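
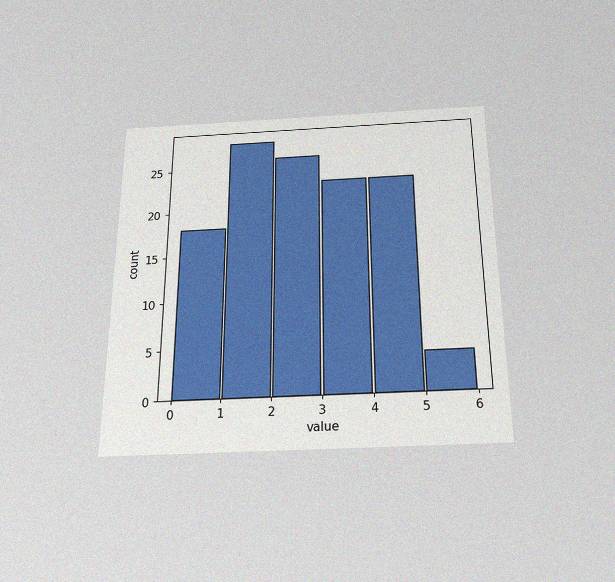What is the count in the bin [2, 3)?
26

The chart is viewed slightly from below, with some photo noise. The [2, 3) bin has height 26.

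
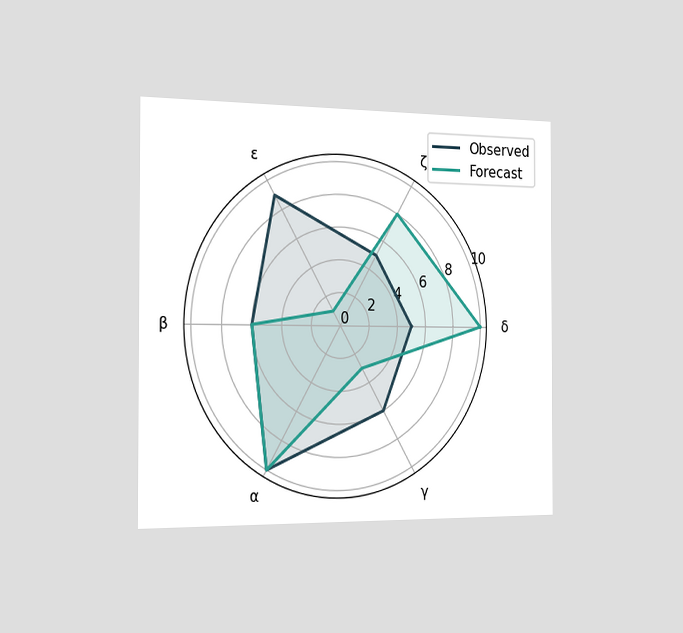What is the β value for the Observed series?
6

The chart is viewed slightly from the left. On the β axis, Observed reaches 6.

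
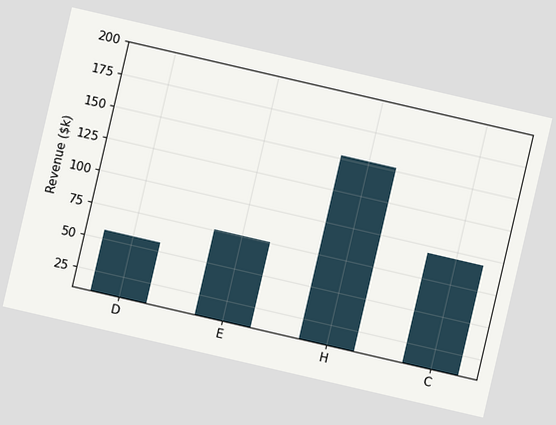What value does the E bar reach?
$76k

The chart is tilted about 13° clockwise. Reading along the chart's y-axis, the E bar reaches $76k.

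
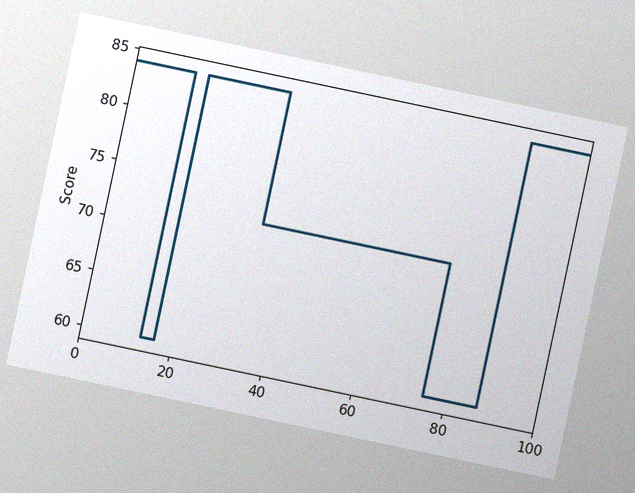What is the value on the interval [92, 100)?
The chart is tilted about 12° clockwise, with some photo noise. On [92, 100) the step sits at 84.

84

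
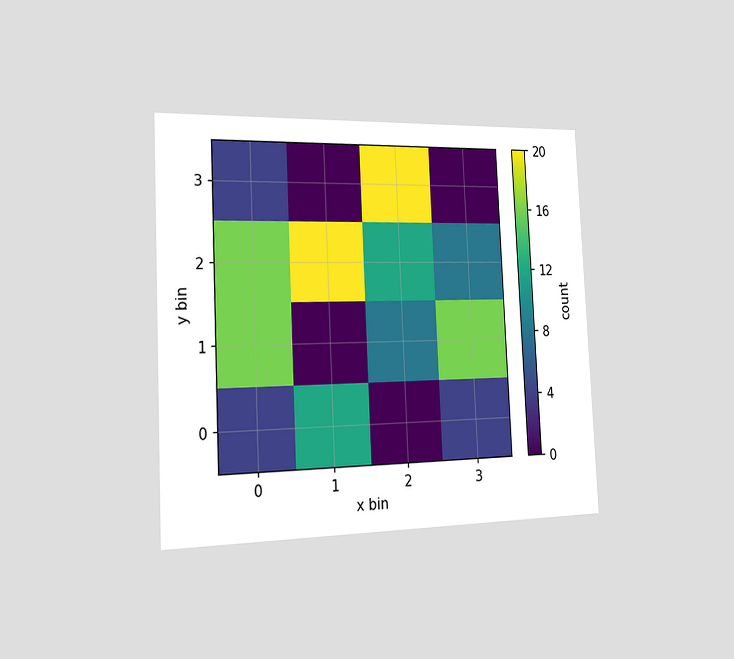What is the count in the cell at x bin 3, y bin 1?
The chart is tilted about 3° counter-clockwise and viewed slightly from the left. Matching the cell (3, 1) against the colorbar gives 16.

16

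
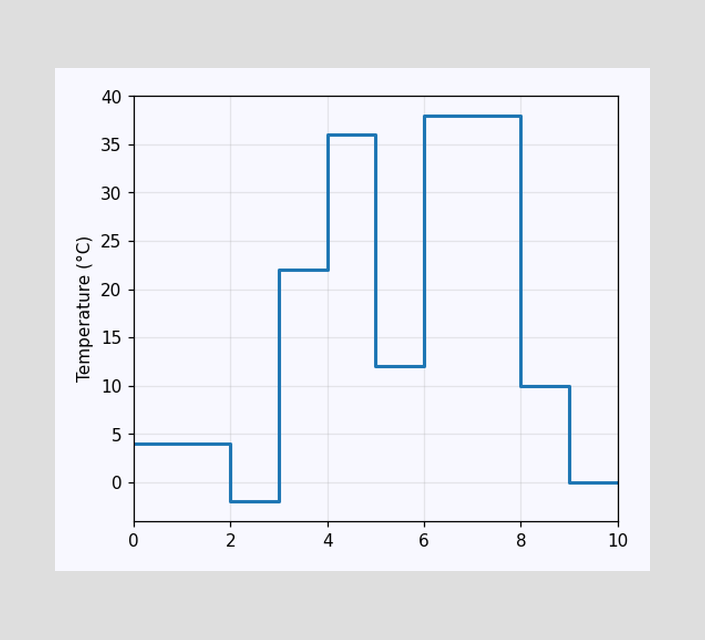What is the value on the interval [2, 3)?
On [2, 3) the step sits at -2°C.

-2°C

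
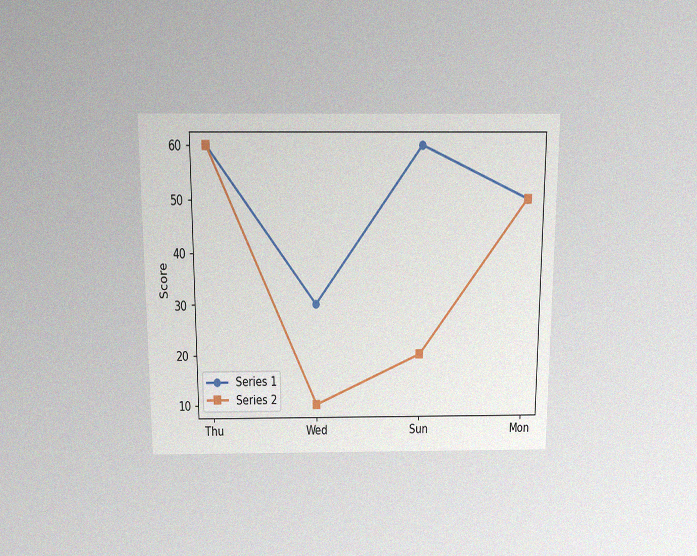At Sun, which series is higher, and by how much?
The chart is viewed slightly from above, with some photo noise. At Sun, Series 1 sits above the other line by 40.

Series 1, by 40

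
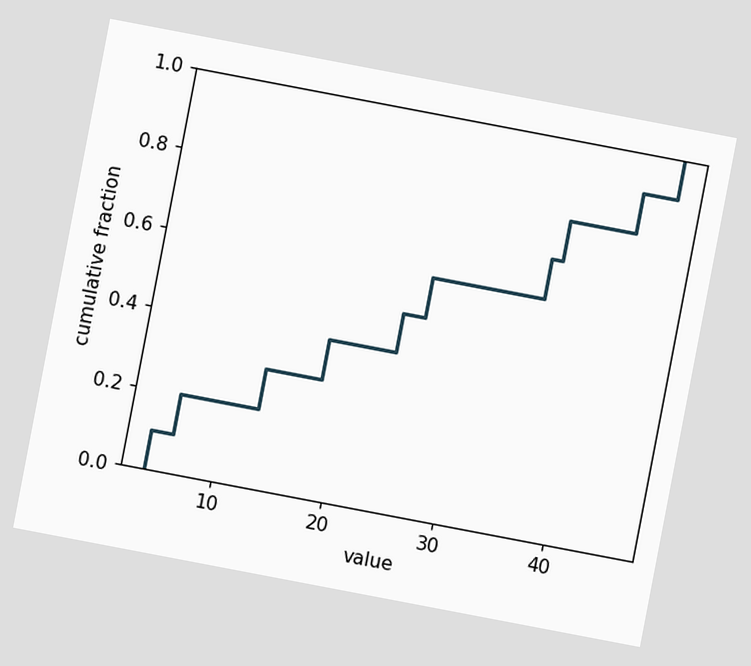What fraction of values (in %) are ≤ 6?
20%

The chart is tilted about 11° clockwise. At x=6 the ECDF step is at 20%.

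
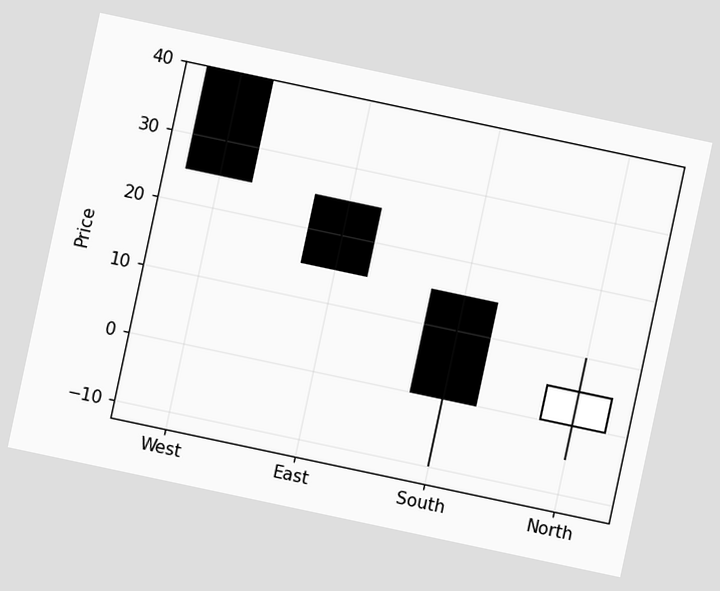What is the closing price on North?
5

The chart is tilted about 12° clockwise. The North candle closes at 5.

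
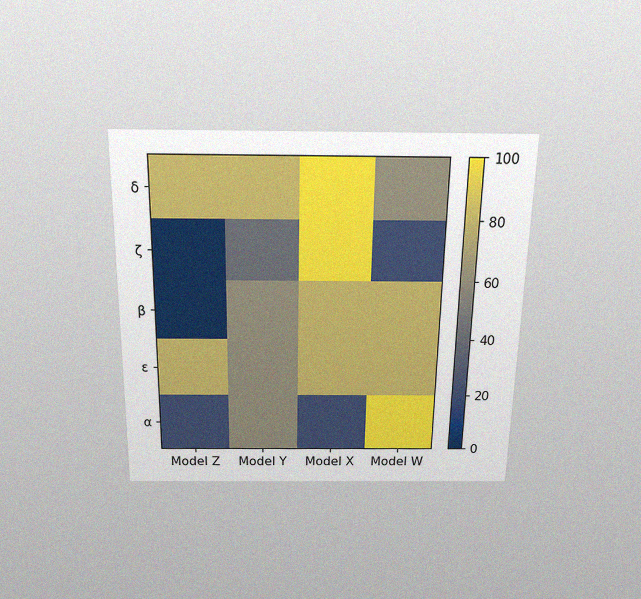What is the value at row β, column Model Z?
The chart is viewed slightly from above, with some photo noise. Matching cell (β, Model Z) against the colorbar gives 0.

0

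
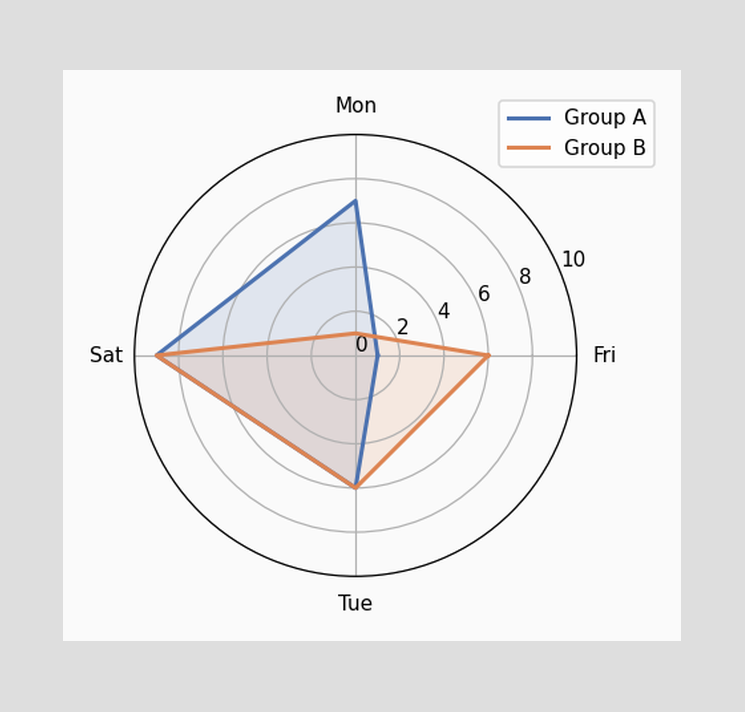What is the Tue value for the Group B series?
6

On the Tue axis, Group B reaches 6.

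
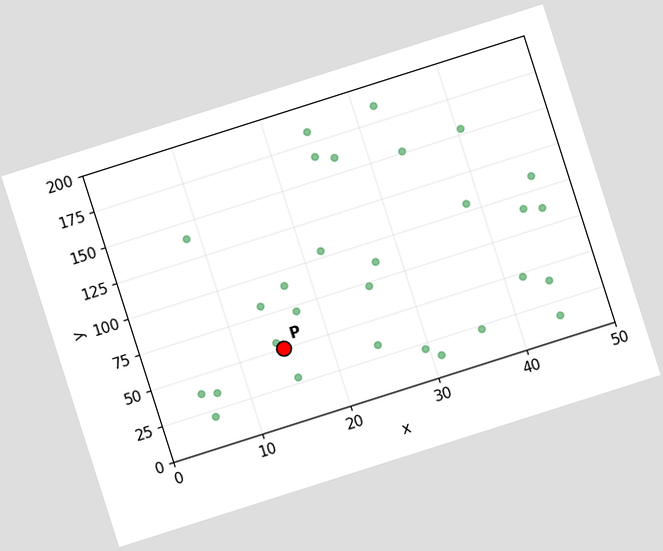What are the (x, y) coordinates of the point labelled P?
The chart is tilted about 18° counter-clockwise. Following the gridlines from P to each axis, P sits at (15, 50).

(15, 50)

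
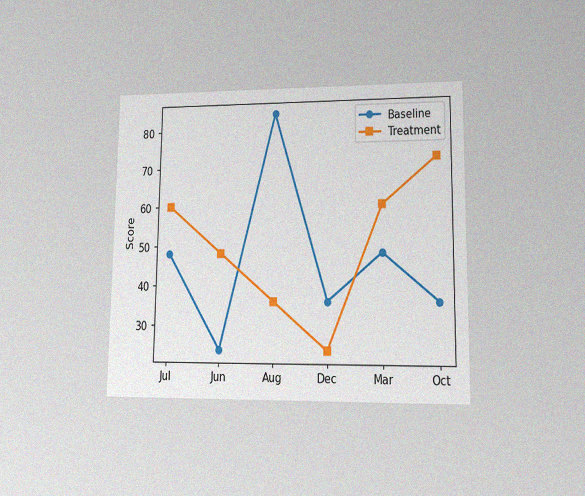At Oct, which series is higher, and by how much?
Treatment, by 36

The chart is viewed at a slight angle, with some photo noise. At Oct, Treatment sits above the other line by 36.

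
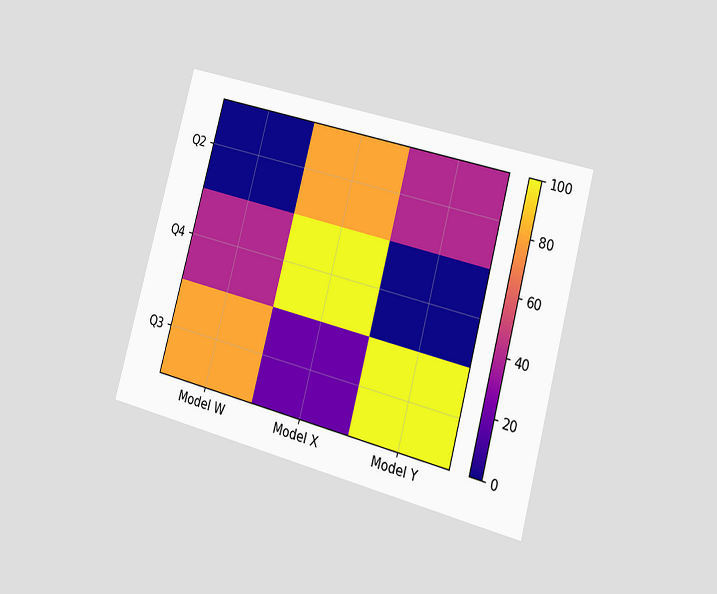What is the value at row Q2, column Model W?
The chart is tilted about 15° clockwise and viewed slightly from the right. Matching cell (Q2, Model W) against the colorbar gives 0.

0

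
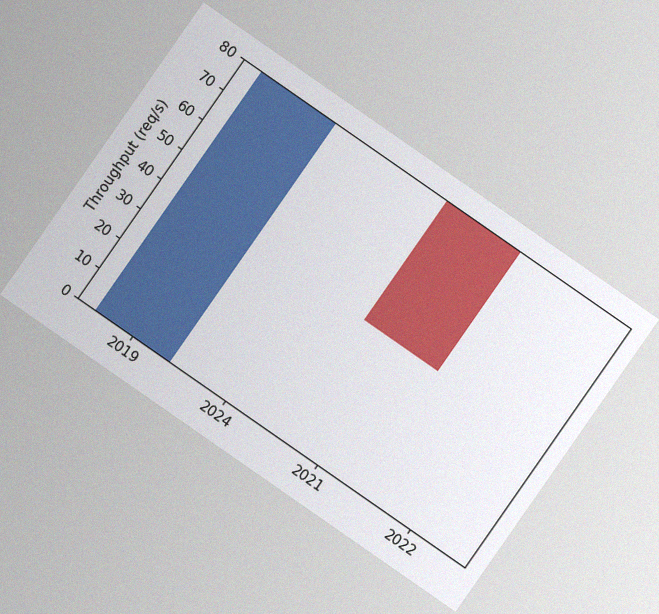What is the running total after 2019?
The chart is tilted about 35° clockwise, with some photo noise. After 2019 the running total reaches 80req/s.

80req/s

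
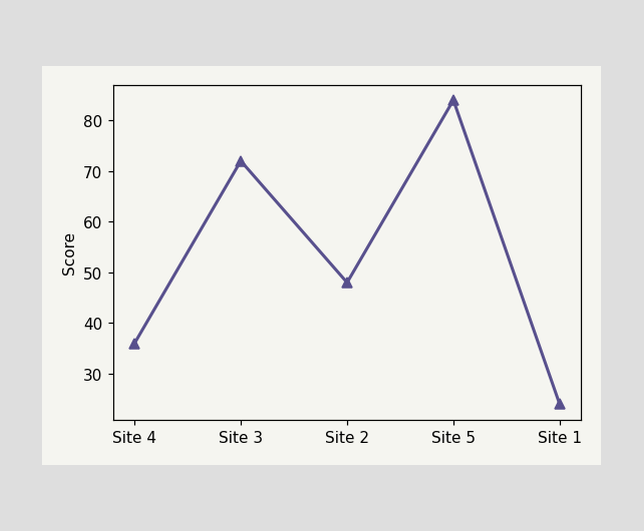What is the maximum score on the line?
84

The highest point is at Site 5, and reading across to the y-axis gives 84.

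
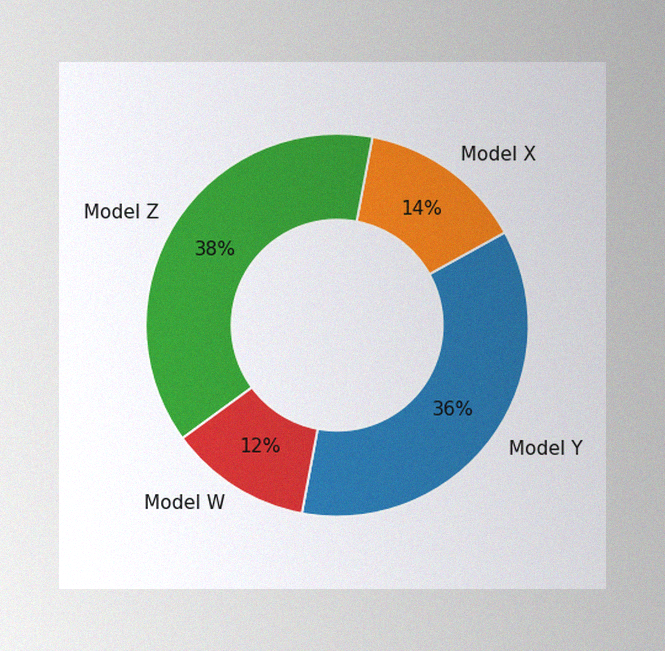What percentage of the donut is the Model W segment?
The image has some photo noise and uneven lighting. The Model W segment takes up 12% of the ring.

12%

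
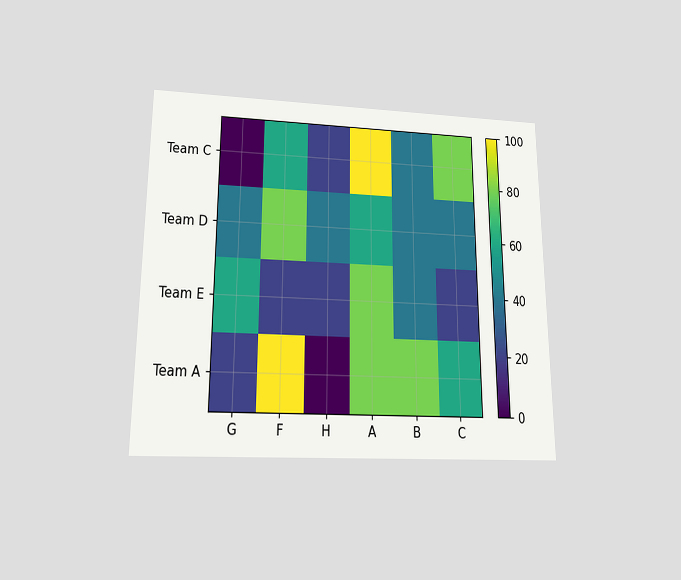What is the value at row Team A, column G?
20

The chart is viewed slightly from below. Matching cell (Team A, G) against the colorbar gives 20.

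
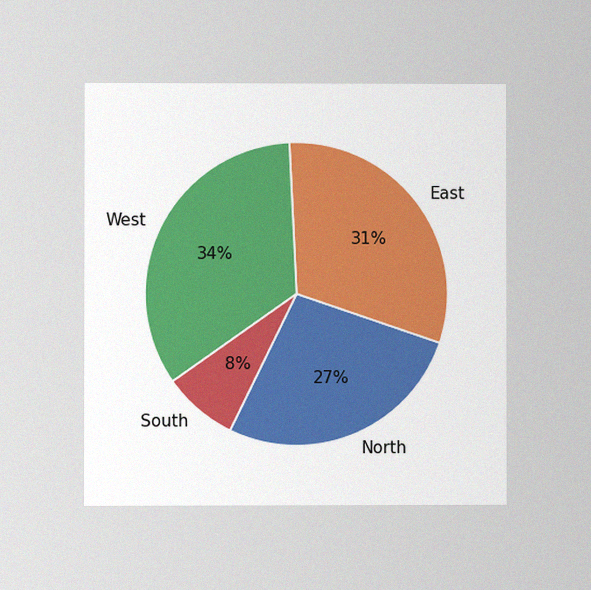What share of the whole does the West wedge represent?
34%

The chart is viewed at a slight angle, with some photo noise. The West slice takes up 34% of the pie.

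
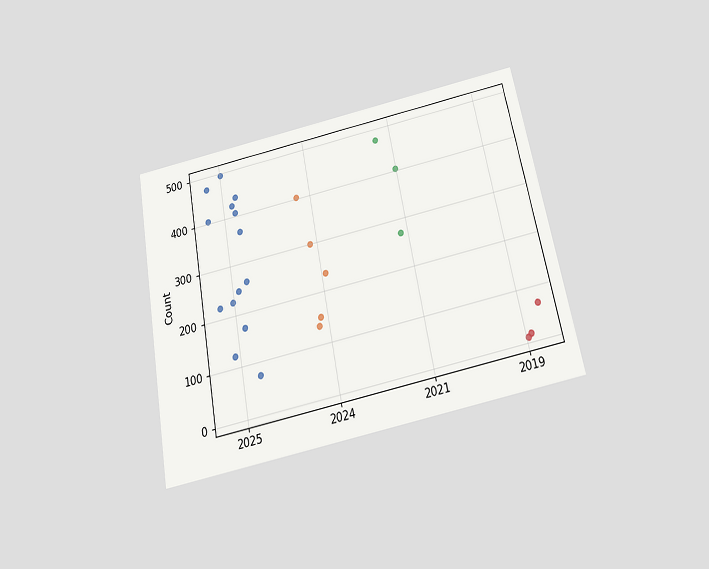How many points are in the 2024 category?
5

The chart is tilted about 11° counter-clockwise and viewed slightly from below. Counting the markers in the 2024 column gives 5.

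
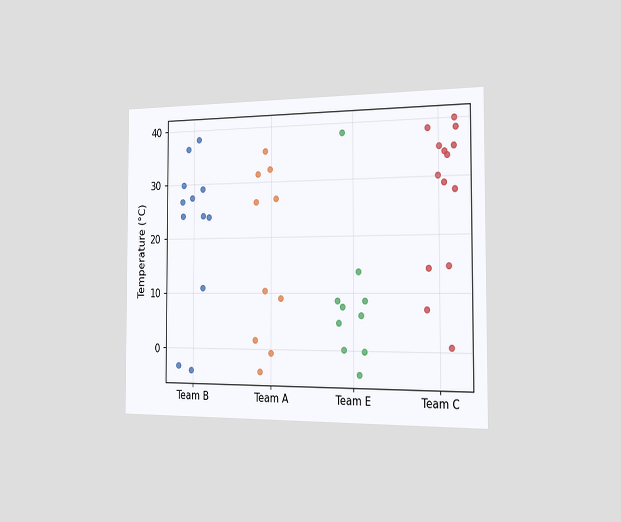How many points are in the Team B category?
12

The chart is viewed slightly from the right. Counting the markers in the Team B column gives 12.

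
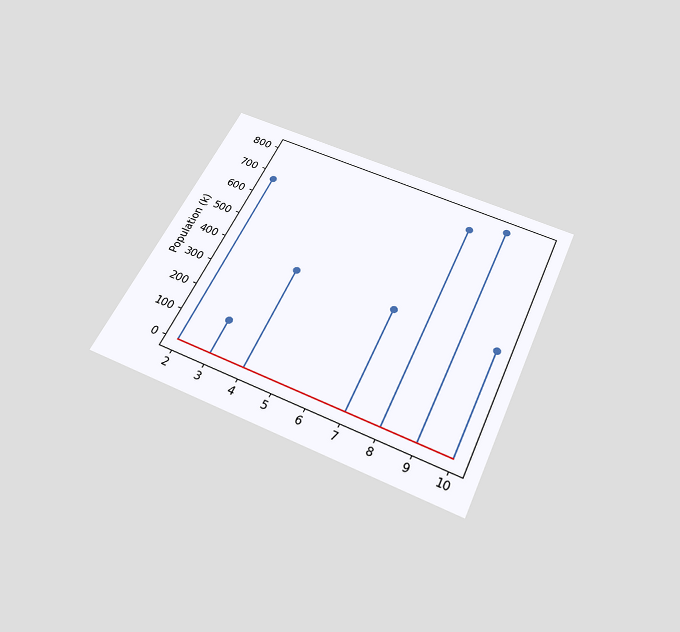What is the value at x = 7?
378k

The chart is tilted about 25° clockwise and viewed slightly from below. The stem at x=7 reaches 378k.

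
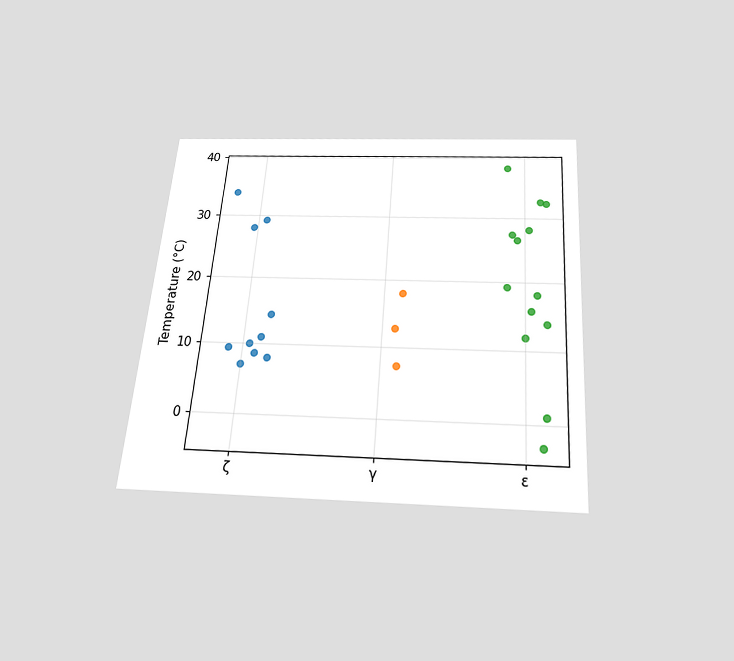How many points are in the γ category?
3

The chart is tilted about 4° clockwise and viewed slightly from below. Counting the markers in the γ column gives 3.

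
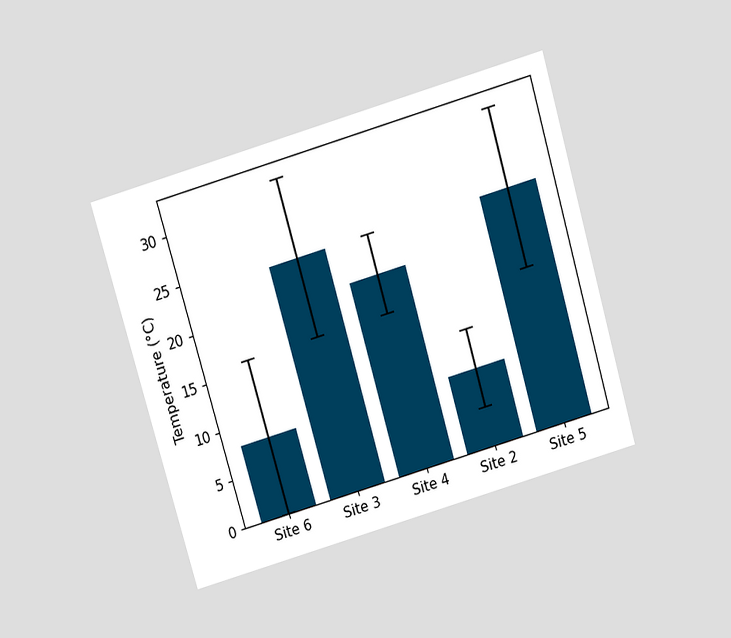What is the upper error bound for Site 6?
The chart is tilted about 16° counter-clockwise and viewed slightly from above. The Site 6 bar's upper whisker reaches 16°C.

16°C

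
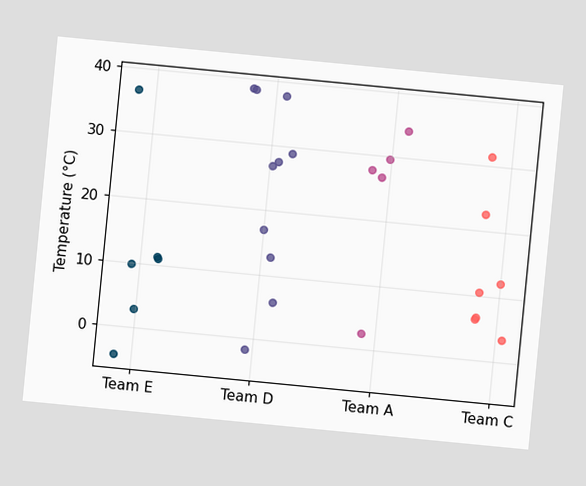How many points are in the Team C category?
The chart is tilted about 6° clockwise. Counting the markers in the Team C column gives 7.

7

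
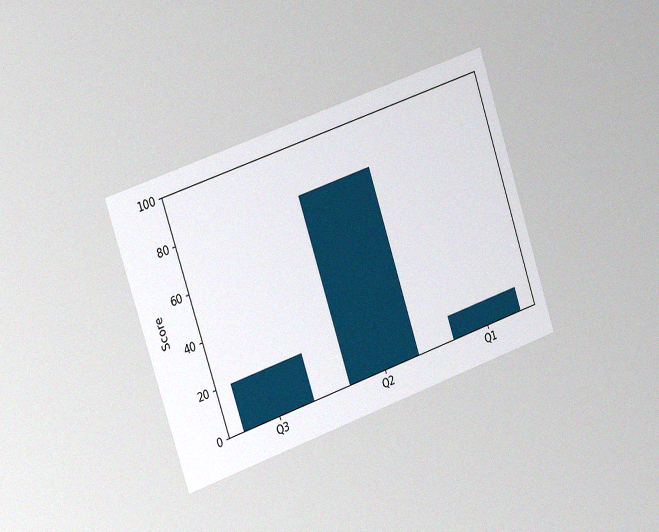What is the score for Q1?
10

The chart is tilted about 19° counter-clockwise and viewed slightly from the left, with some photo noise. Reading along the chart's y-axis, the Q1 bar reaches 10.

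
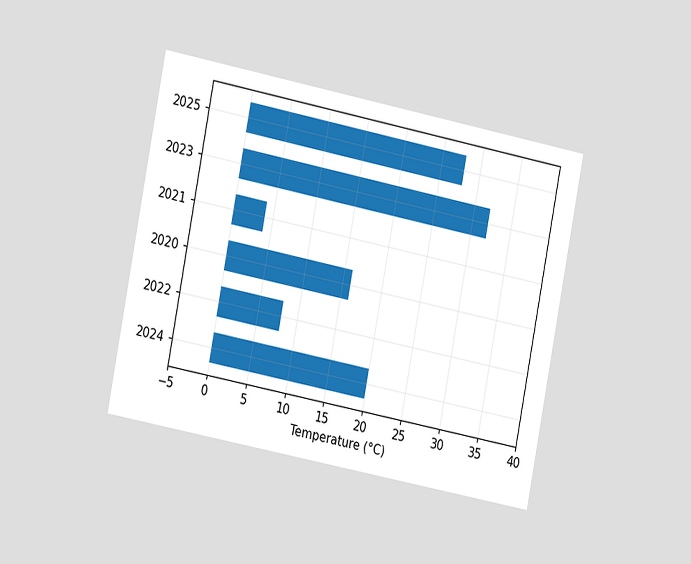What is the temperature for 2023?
The chart is tilted about 11° clockwise and viewed slightly from the left. Reading along the chart's x-axis, the 2023 bar reaches 32°C.

32°C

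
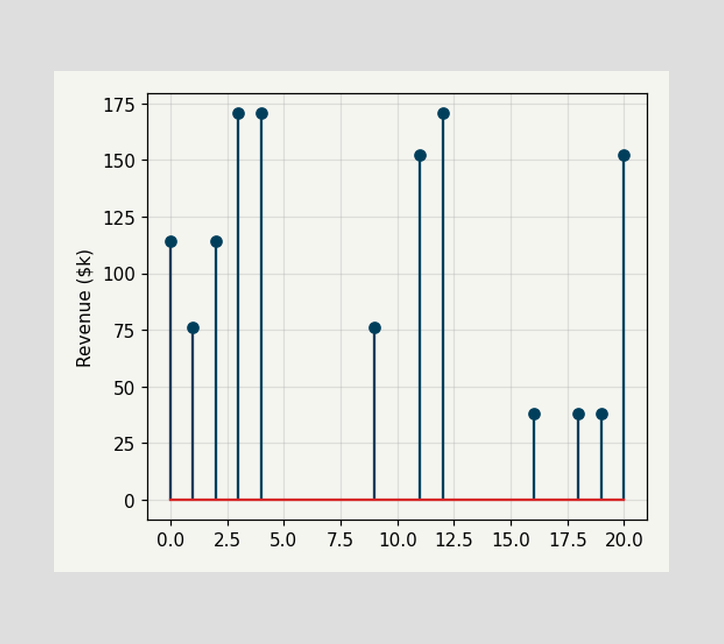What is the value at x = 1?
$76k

The stem at x=1 reaches $76k.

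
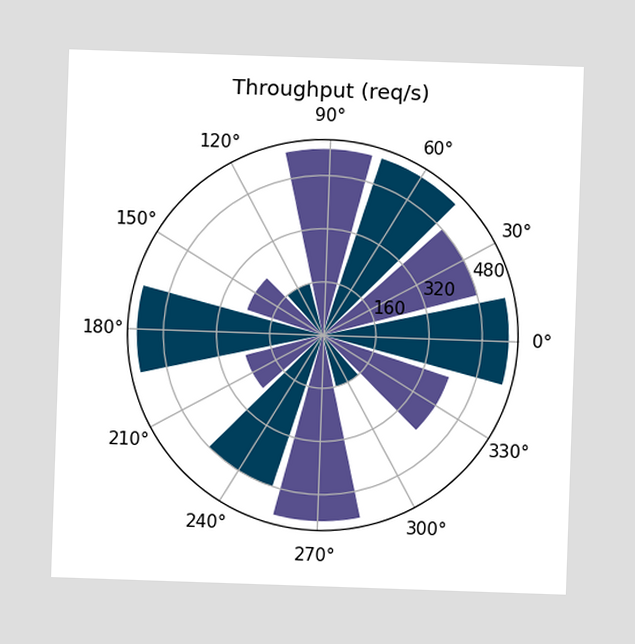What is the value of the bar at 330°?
400req/s

The bar at 330° reaches 400req/s on the radial axis.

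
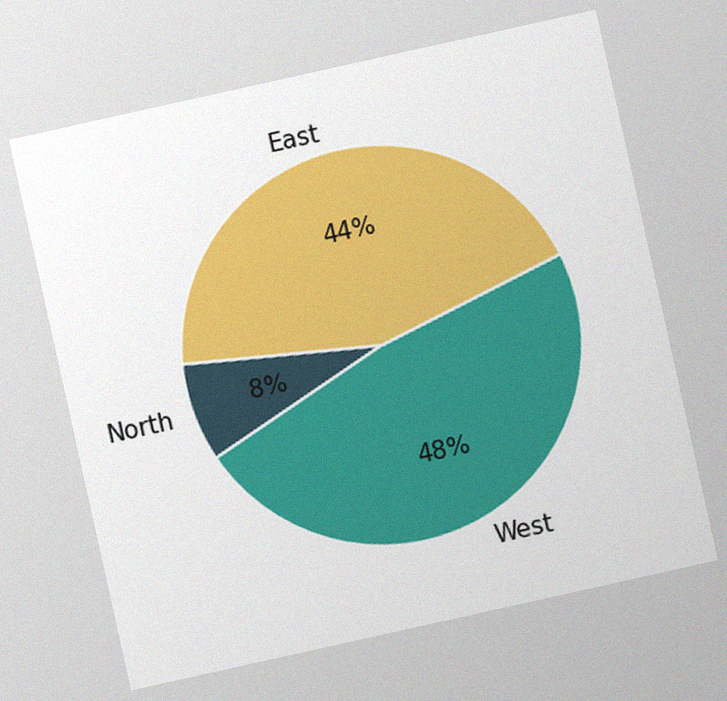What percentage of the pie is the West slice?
The chart is tilted about 13° counter-clockwise, with some photo noise. The West slice takes up 48% of the pie.

48%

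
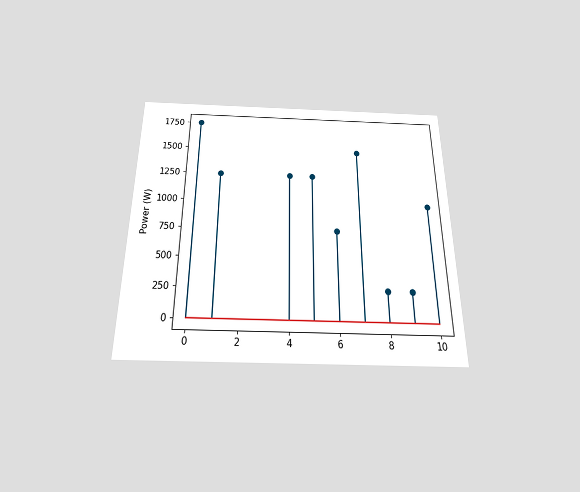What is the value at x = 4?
1250W

The chart is viewed slightly from below. The stem at x=4 reaches 1250W.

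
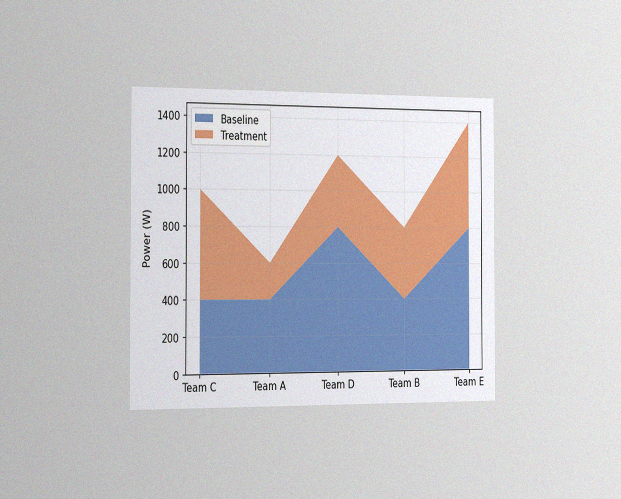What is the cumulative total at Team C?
The chart is viewed slightly from the left, with some photo noise. The stacked total at Team C reaches 1000W.

1000W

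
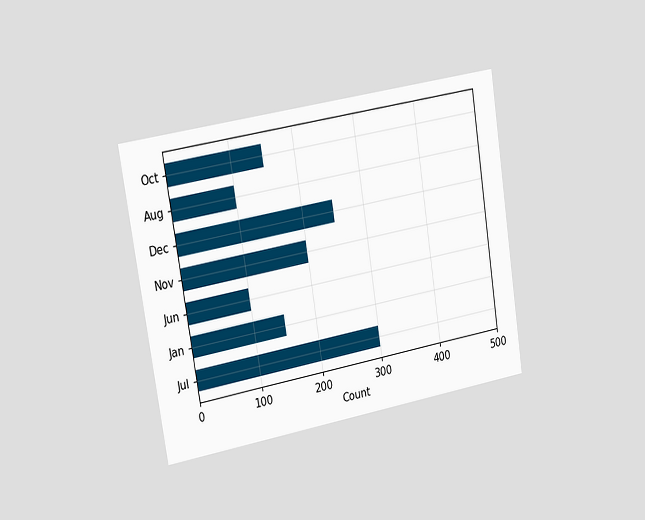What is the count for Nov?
The chart is tilted about 9° counter-clockwise and viewed slightly from the left. Reading along the chart's x-axis, the Nov bar reaches 200.

200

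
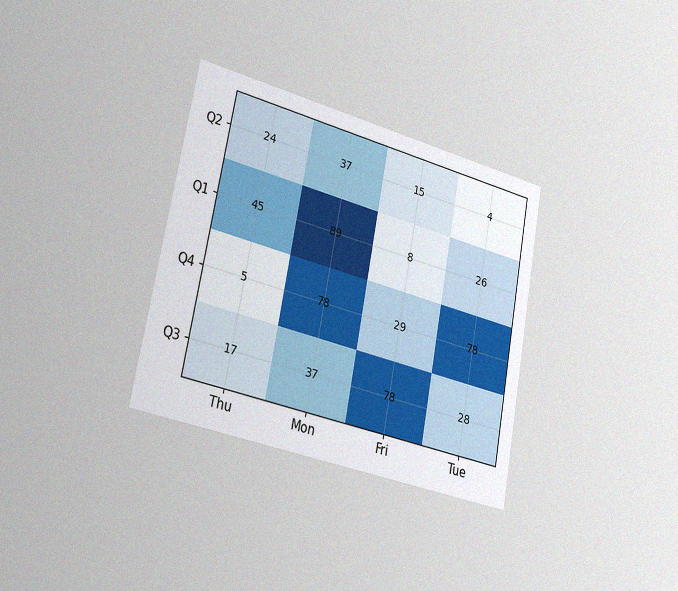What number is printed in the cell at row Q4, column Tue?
The chart is tilted about 11° clockwise and viewed slightly from the left, with some photo noise. The (Q4, Tue) cell reads 78.

78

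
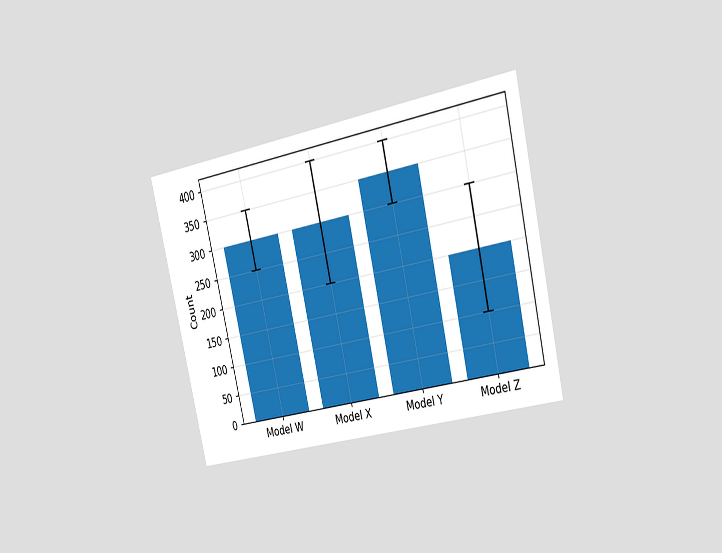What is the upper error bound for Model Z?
The chart is tilted about 13° counter-clockwise and viewed slightly from the right. The Model Z bar's upper whisker reaches 300.

300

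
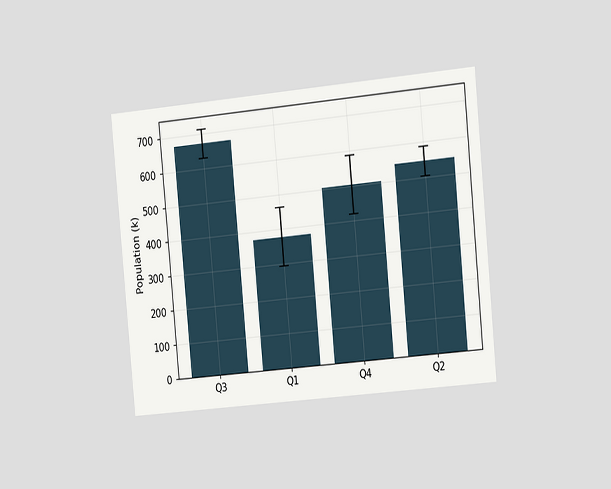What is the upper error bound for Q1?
462k

The chart is tilted about 5° counter-clockwise and viewed slightly from the right. The Q1 bar's upper whisker reaches 462k.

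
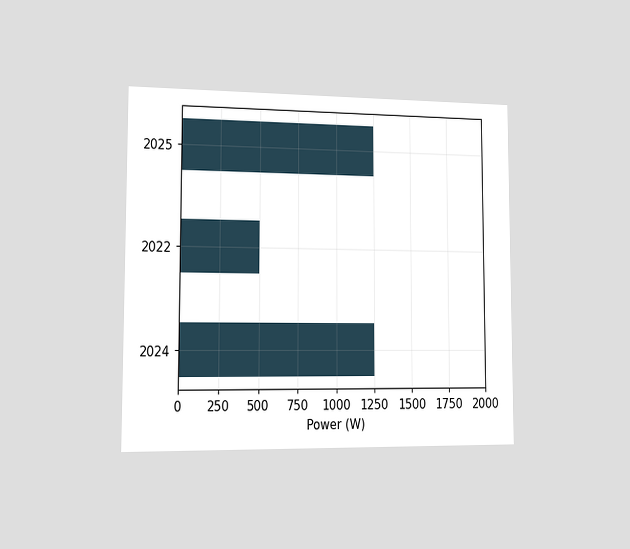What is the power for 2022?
500W

The chart is viewed slightly from the left. Reading along the chart's x-axis, the 2022 bar reaches 500W.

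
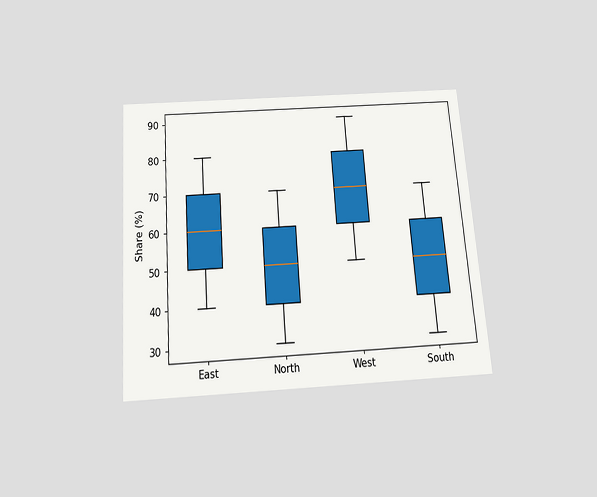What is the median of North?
The chart is tilted about 4° counter-clockwise and viewed slightly from below. The median line in the North box sits at 50%.

50%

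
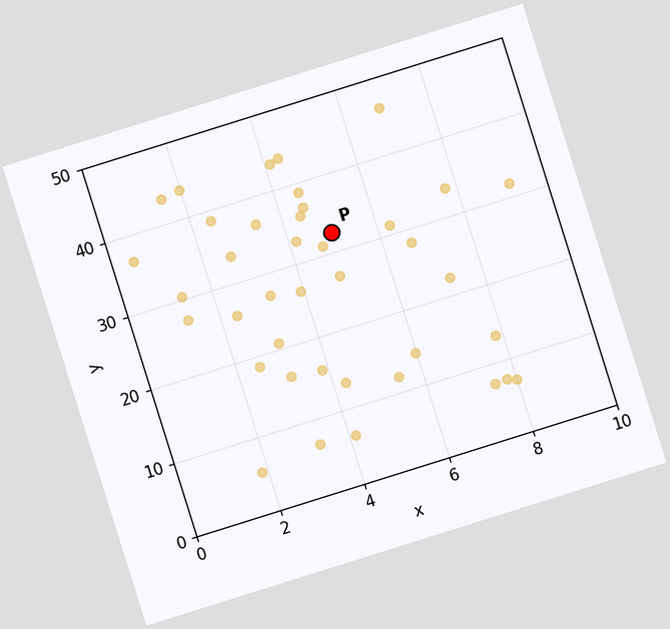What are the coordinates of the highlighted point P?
The chart is tilted about 17° counter-clockwise. Following the gridlines from P to each axis, P sits at (5, 32.5).

(5, 32.5)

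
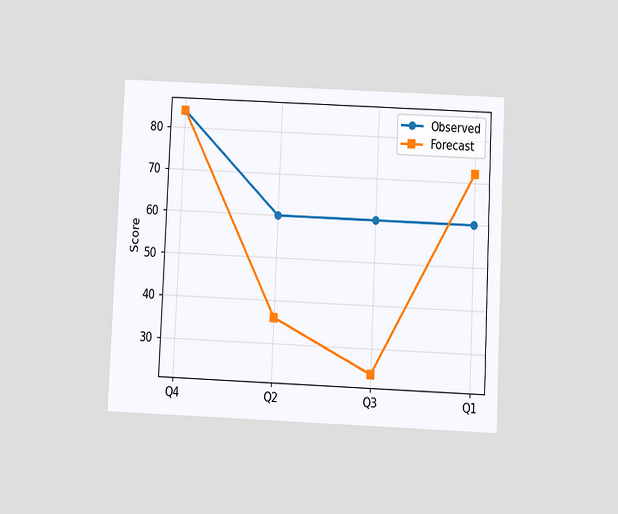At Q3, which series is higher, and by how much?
The chart is tilted about 3° clockwise and viewed slightly from below. At Q3, Observed sits above the other line by 36.

Observed, by 36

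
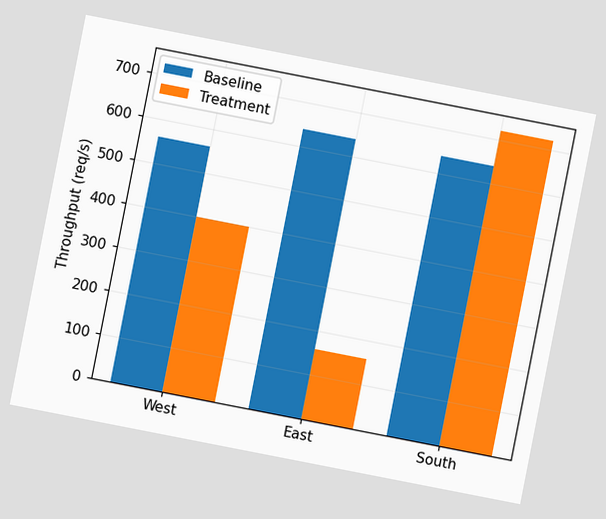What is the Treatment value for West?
400req/s

The chart is tilted about 11° clockwise. The Treatment bar at West reaches 400req/s on the y-axis.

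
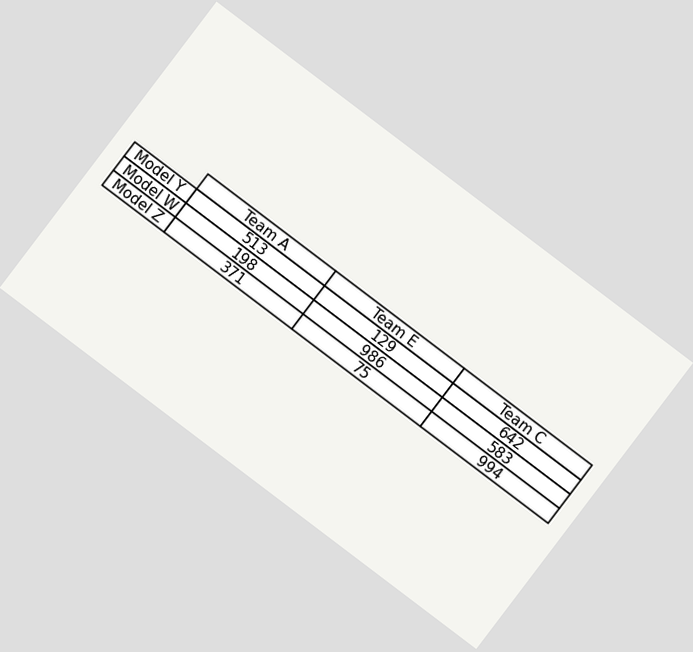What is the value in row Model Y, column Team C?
The chart is tilted about 37° clockwise. The (Model Y, Team C) cell reads 642.

642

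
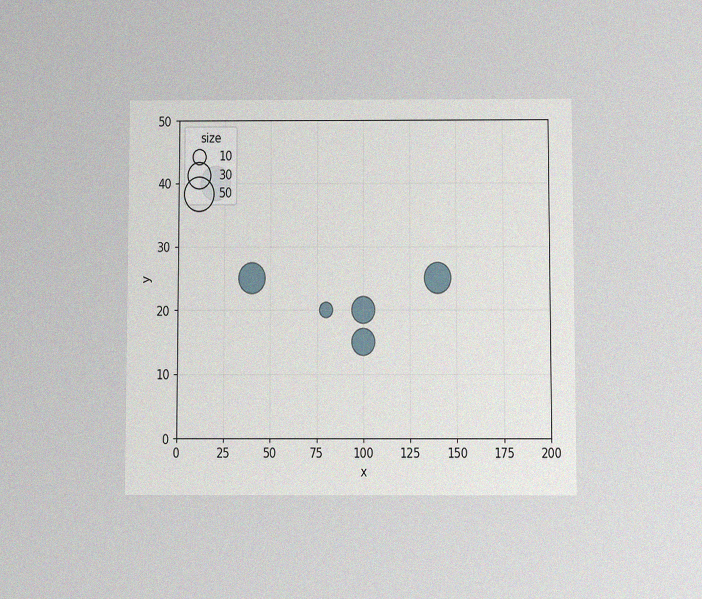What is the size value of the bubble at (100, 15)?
The chart is viewed slightly from below, with some photo noise. Matching the bubble at (100, 15) against the size legend gives 30.

30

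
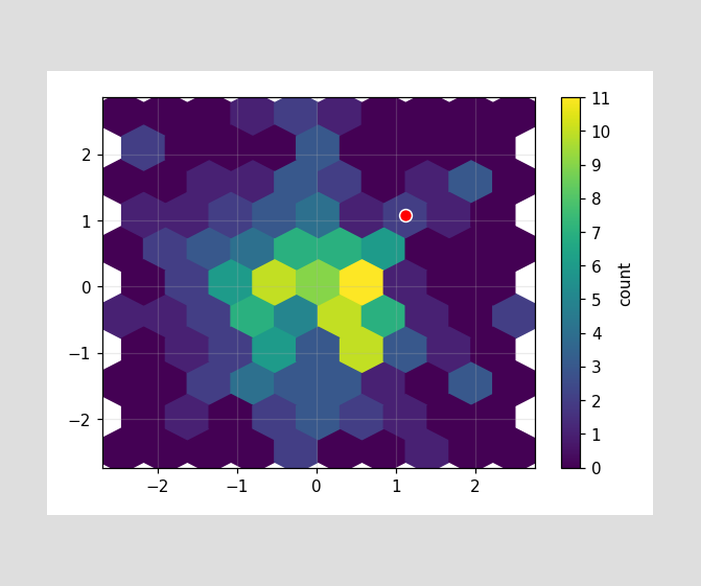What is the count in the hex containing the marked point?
The marked hex reads 2 on the colorbar.

2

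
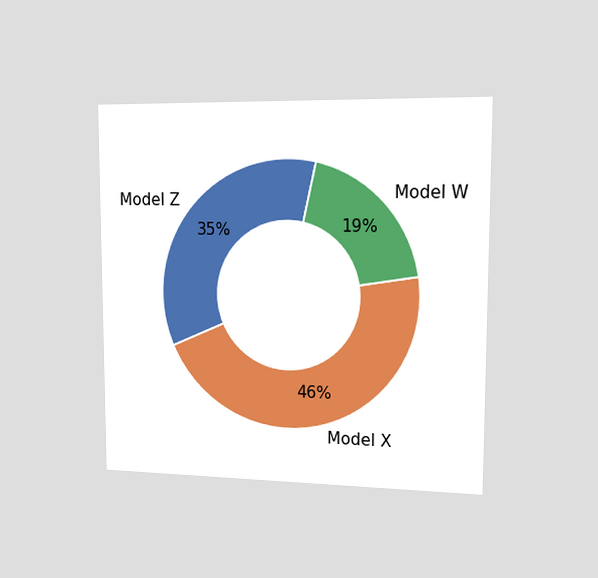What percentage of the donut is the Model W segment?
19%

The chart is viewed slightly from the right. The Model W segment takes up 19% of the ring.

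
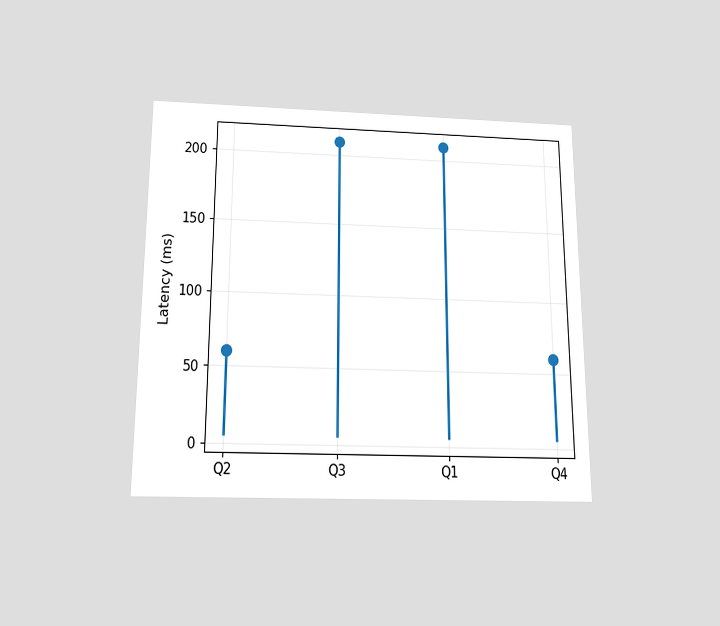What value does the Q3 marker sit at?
210ms

The chart is viewed slightly from below. The Q3 marker sits at 210ms.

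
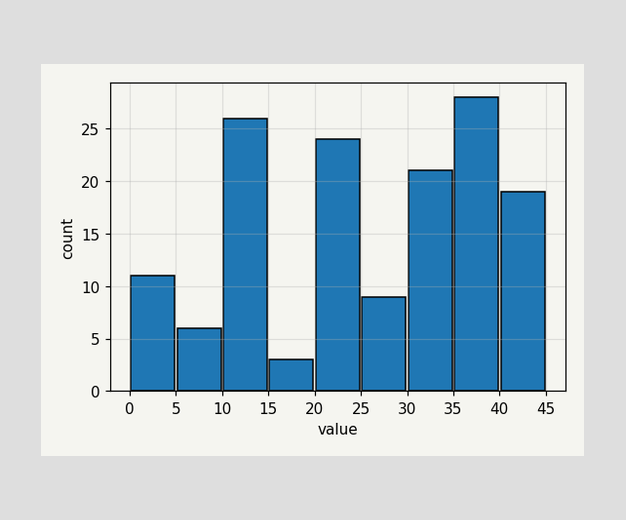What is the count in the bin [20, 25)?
The [20, 25) bin has height 24.

24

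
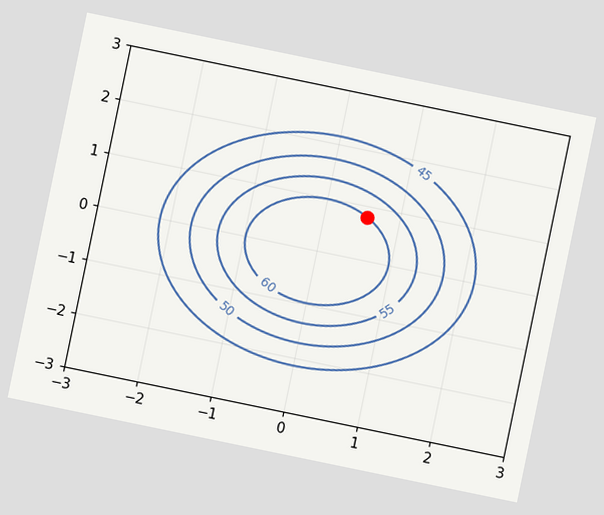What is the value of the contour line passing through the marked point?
60

The chart is tilted about 12° clockwise. The marked point sits on the contour labelled 60.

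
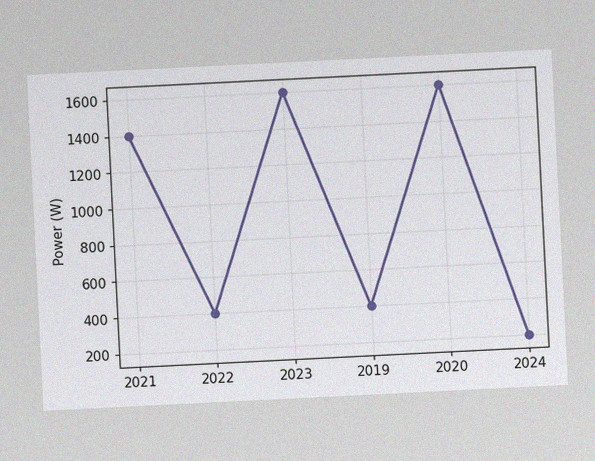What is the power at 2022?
400W

The chart is tilted about 3° counter-clockwise, with some photo noise. At 2022, the line is at 400W.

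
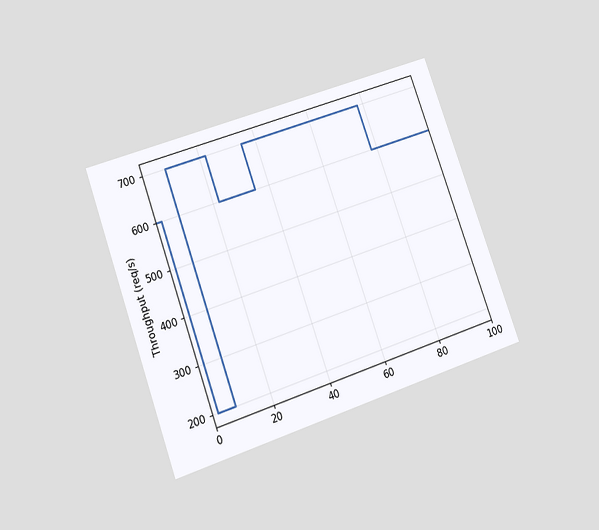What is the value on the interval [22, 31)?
The chart is tilted about 20° counter-clockwise and viewed at a slight angle. On [22, 31) the step sits at 600req/s.

600req/s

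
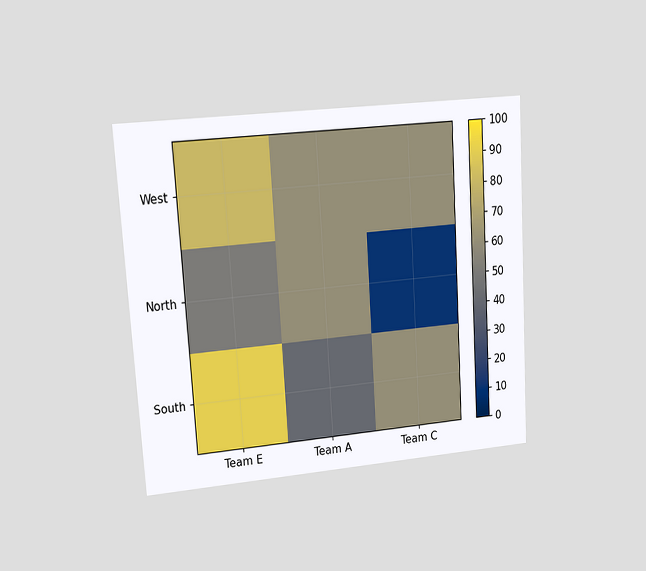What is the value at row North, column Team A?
60

The chart is tilted about 4° counter-clockwise and viewed at a slight angle. Matching cell (North, Team A) against the colorbar gives 60.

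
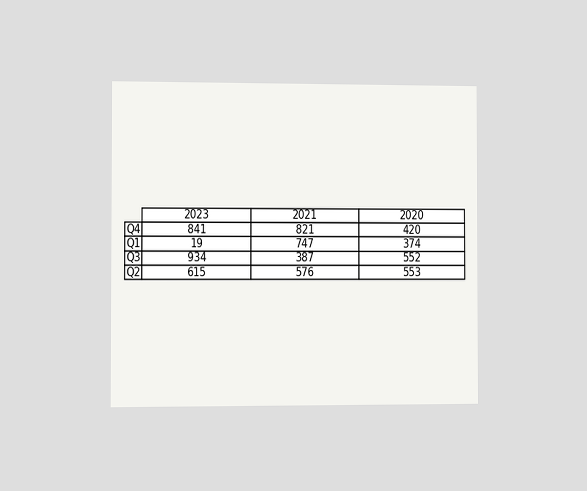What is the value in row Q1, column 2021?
747

The chart is viewed slightly from the left. The (Q1, 2021) cell reads 747.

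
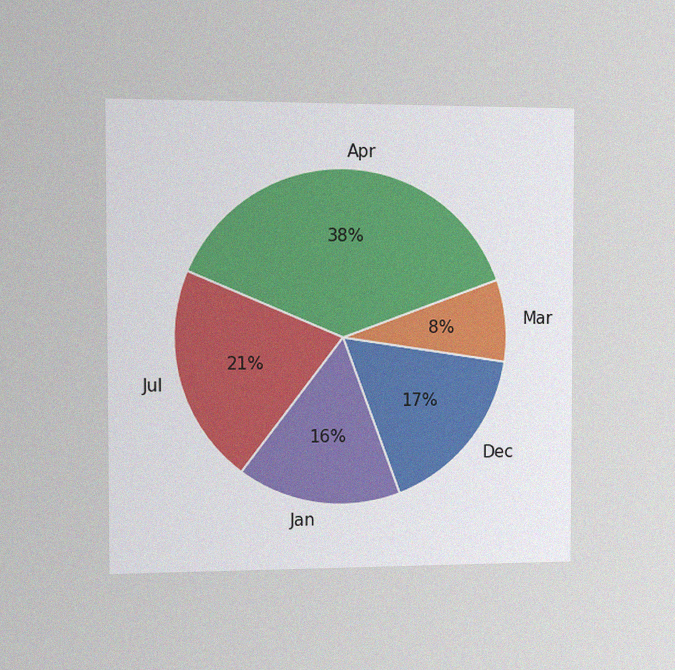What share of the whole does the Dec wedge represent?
17%

The chart is viewed slightly from the left, with some photo noise. The Dec slice takes up 17% of the pie.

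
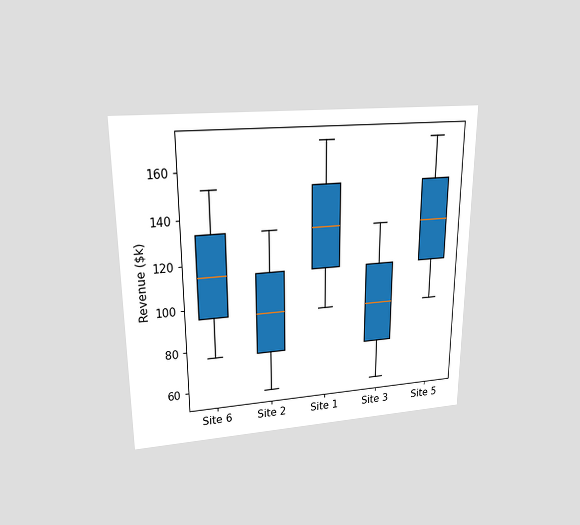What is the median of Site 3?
$95k

The chart is viewed slightly from above. The median line in the Site 3 box sits at $95k.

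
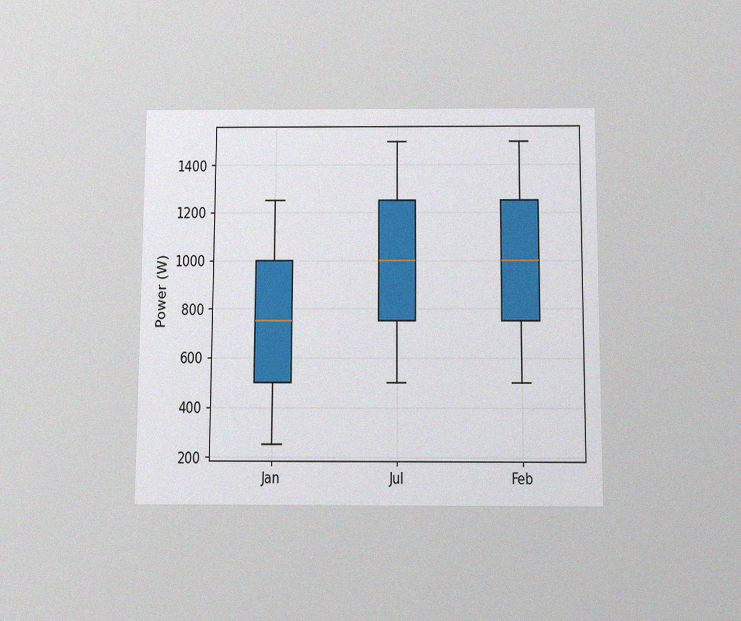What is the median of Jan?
The chart is viewed slightly from below, with some photo noise. The median line in the Jan box sits at 750W.

750W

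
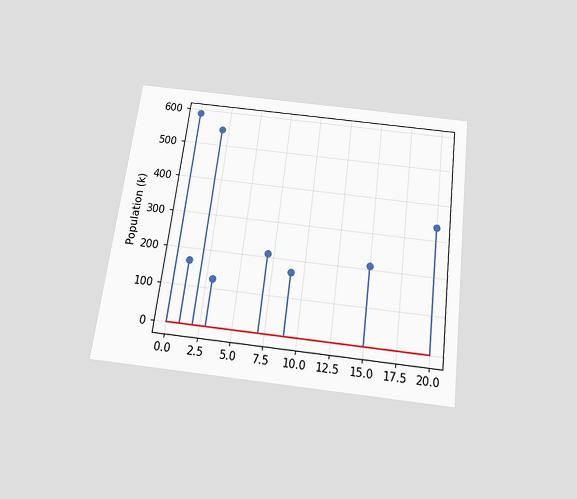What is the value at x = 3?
The chart is tilted about 7° clockwise and viewed slightly from below. The stem at x=3 reaches 126k.

126k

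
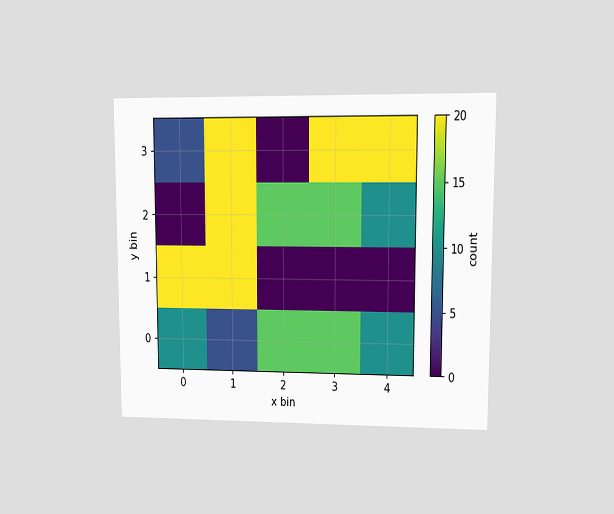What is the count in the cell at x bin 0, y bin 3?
The chart is viewed at a slight angle. Matching the cell (0, 3) against the colorbar gives 5.

5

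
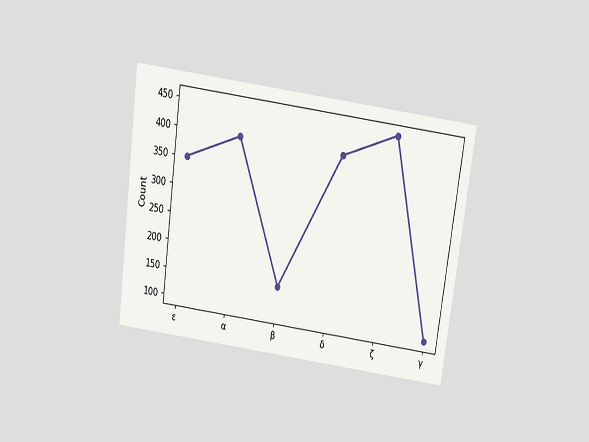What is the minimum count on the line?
The chart is tilted about 8° clockwise and viewed slightly from above. The lowest point is at γ, and reading across to the y-axis gives 100.

100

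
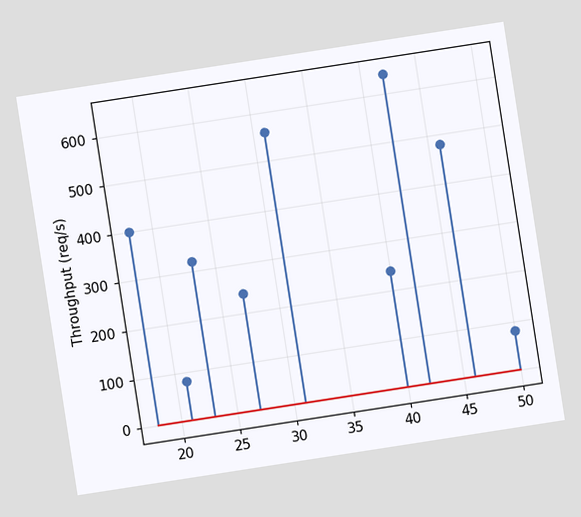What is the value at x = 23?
320req/s

The chart is tilted about 9° counter-clockwise. The stem at x=23 reaches 320req/s.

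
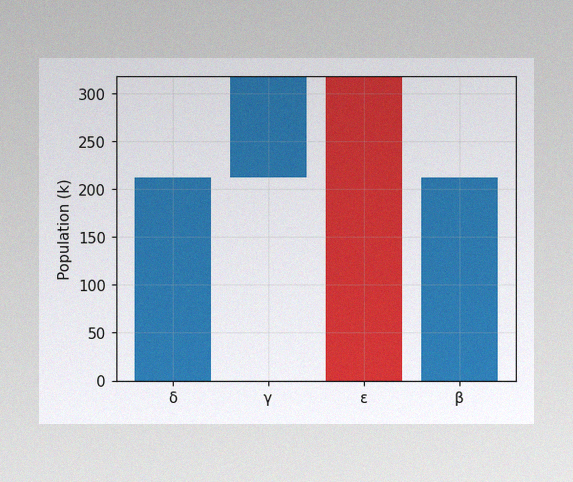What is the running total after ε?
0k

The image has some photo noise and uneven lighting. After ε the running total reaches 0k.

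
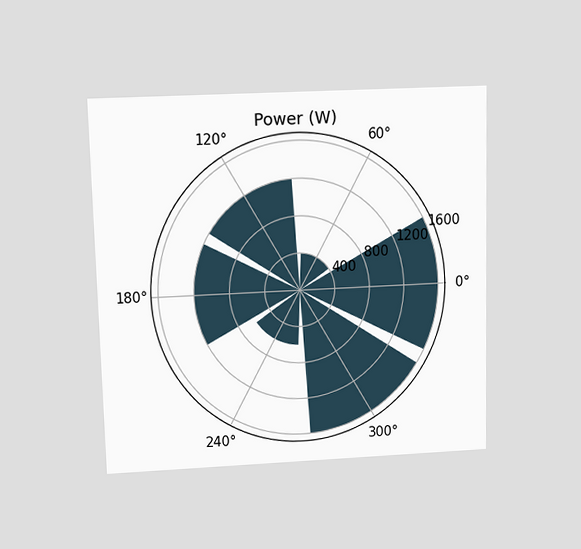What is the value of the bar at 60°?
400W

The chart is viewed slightly from above. The bar at 60° reaches 400W on the radial axis.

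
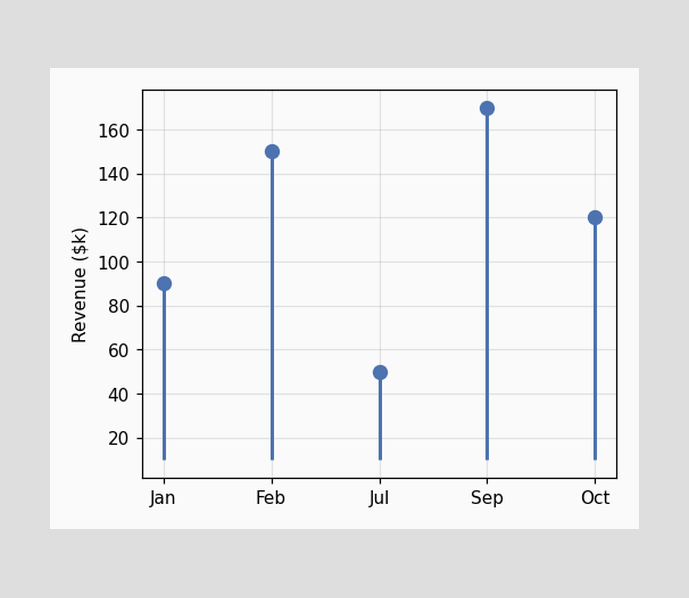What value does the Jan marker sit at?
$90k

The Jan marker sits at $90k.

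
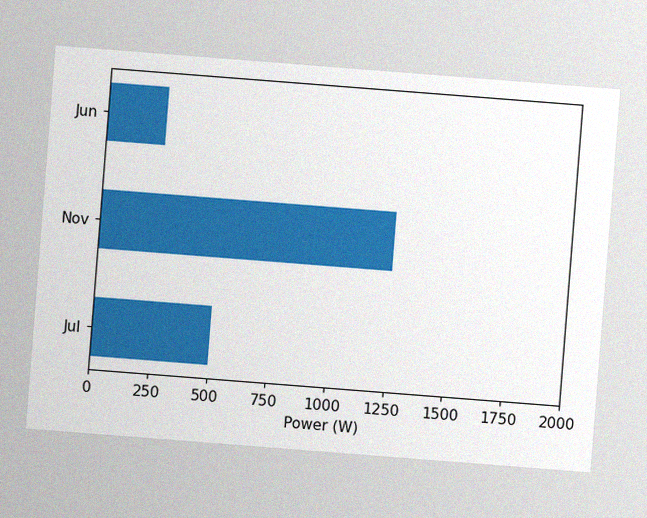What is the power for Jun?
250W

The chart is tilted about 4° clockwise, with some photo noise. Reading along the chart's x-axis, the Jun bar reaches 250W.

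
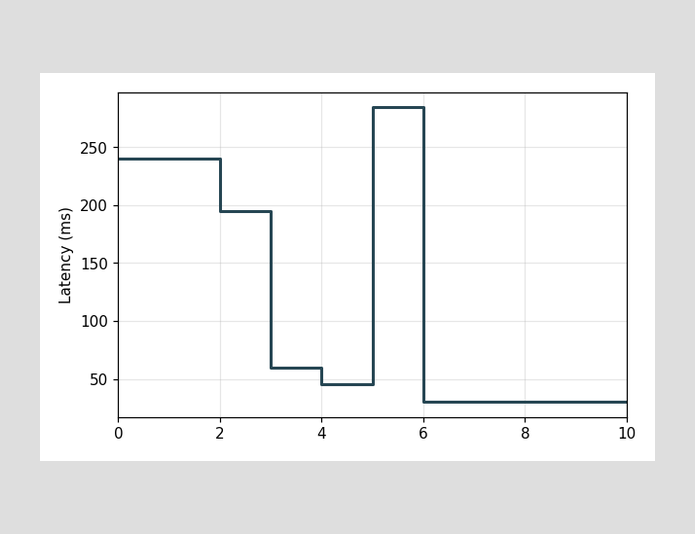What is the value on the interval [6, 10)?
On [6, 10) the step sits at 30ms.

30ms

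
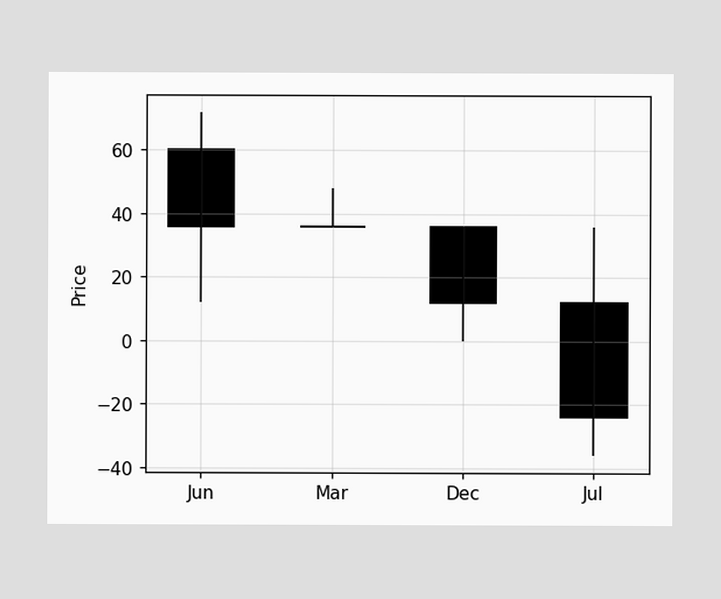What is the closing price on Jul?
-24

The Jul candle closes at -24.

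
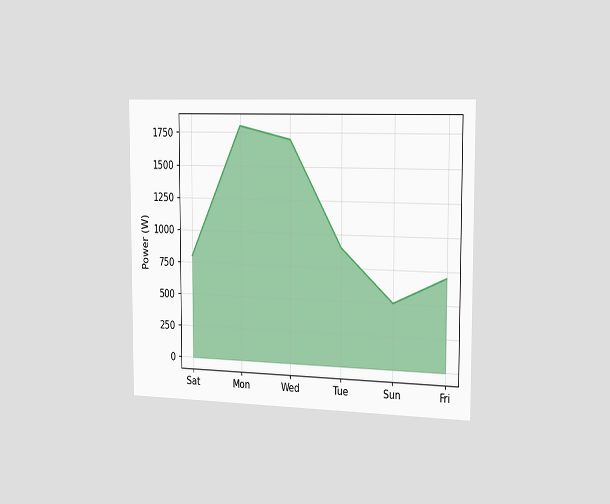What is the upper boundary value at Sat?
The chart is viewed slightly from the right. At Sat the upper boundary is at 800W.

800W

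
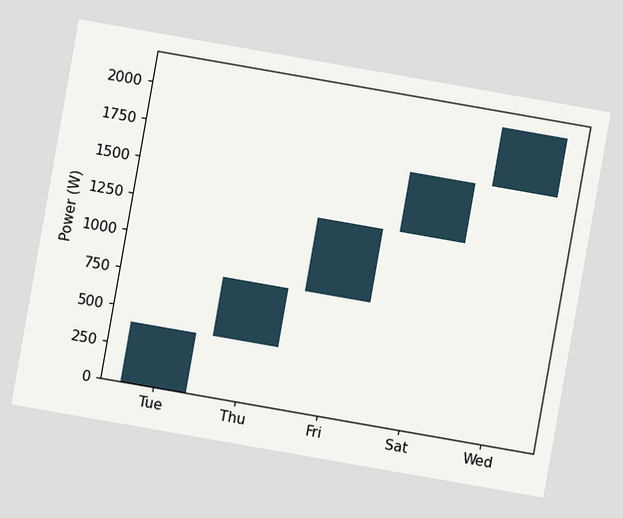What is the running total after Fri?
The chart is tilted about 10° clockwise. After Fri the running total reaches 1300W.

1300W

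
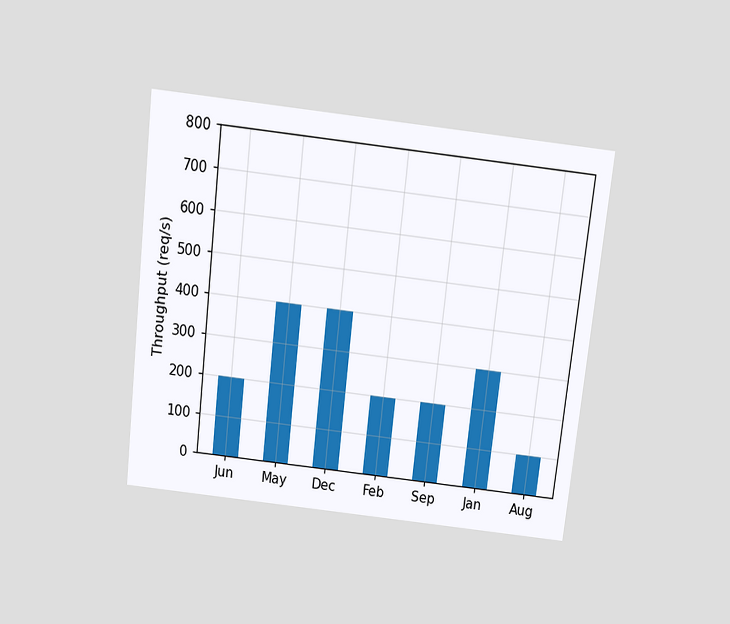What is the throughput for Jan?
300req/s

The chart is tilted about 6° clockwise and viewed slightly from above. Reading along the chart's y-axis, the Jan bar reaches 300req/s.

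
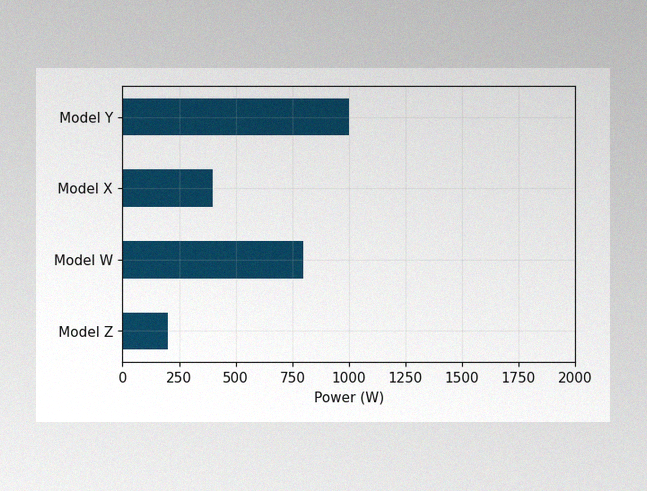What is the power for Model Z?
200W

The image has some photo noise and uneven lighting. Reading along the chart's x-axis, the Model Z bar reaches 200W.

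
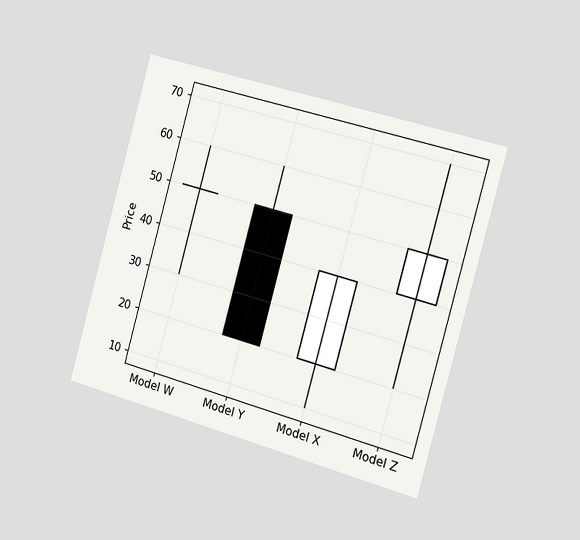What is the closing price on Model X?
40

The chart is tilted about 16° clockwise and viewed slightly from the right. The Model X candle closes at 40.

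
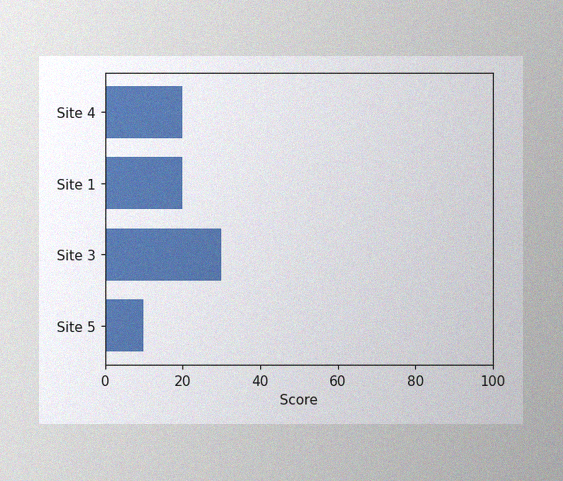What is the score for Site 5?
10

The image has some photo noise and uneven lighting. Reading along the chart's x-axis, the Site 5 bar reaches 10.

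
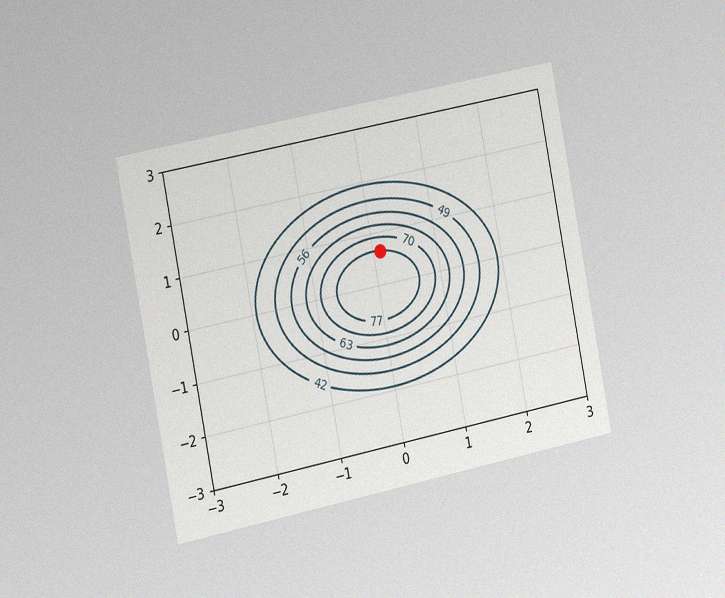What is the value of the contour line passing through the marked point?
The chart is tilted about 11° counter-clockwise and viewed slightly from the left, with some photo noise. The marked point sits on the contour labelled 77.

77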